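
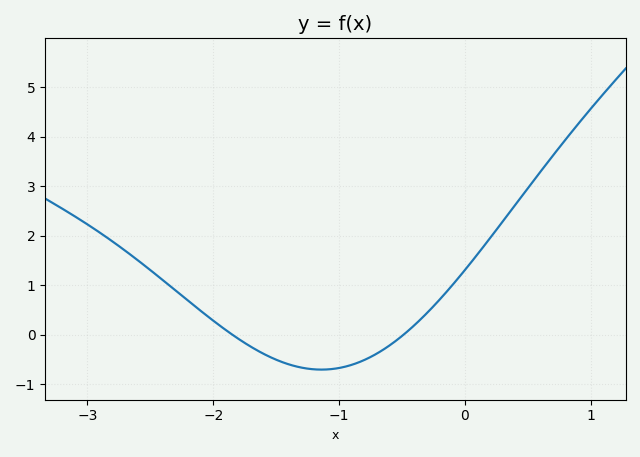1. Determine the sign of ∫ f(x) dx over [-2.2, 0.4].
positive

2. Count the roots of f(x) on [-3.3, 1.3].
2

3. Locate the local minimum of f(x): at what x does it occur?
-1.14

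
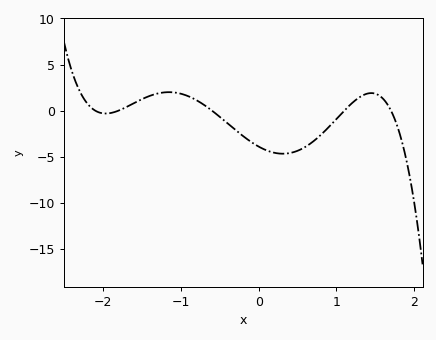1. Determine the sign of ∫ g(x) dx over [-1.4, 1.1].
negative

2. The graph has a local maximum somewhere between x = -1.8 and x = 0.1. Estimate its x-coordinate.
-1.15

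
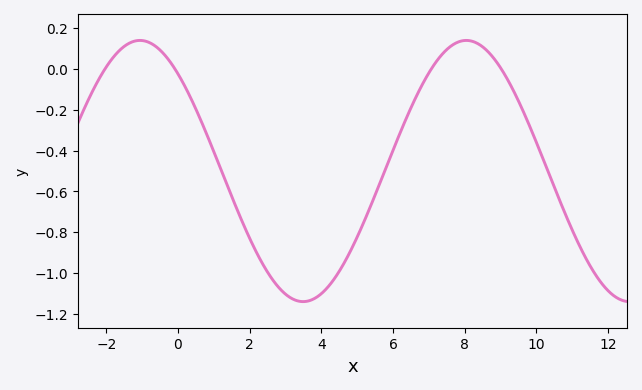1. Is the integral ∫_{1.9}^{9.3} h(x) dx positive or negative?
negative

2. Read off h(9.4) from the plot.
-0.12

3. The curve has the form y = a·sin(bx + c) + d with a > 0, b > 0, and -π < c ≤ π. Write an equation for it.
y = 0.64sin(0.69x + 2.3) - 0.5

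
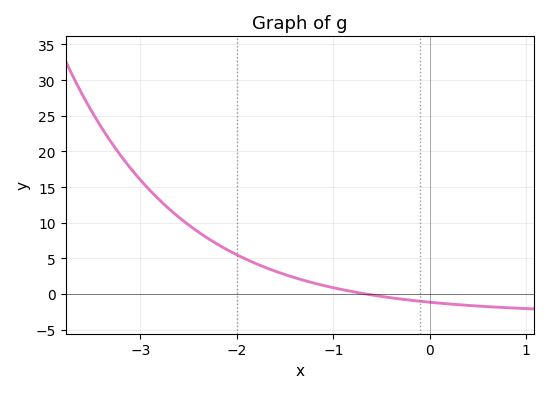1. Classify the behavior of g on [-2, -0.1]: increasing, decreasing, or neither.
decreasing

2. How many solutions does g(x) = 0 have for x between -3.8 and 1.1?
1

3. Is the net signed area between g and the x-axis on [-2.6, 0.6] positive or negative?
positive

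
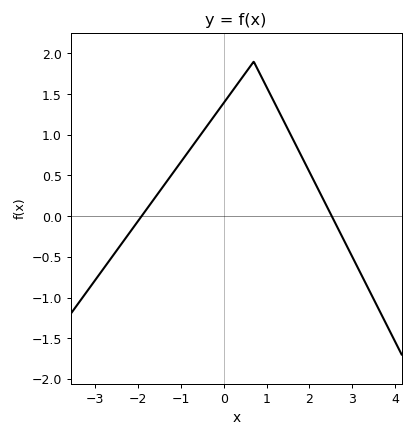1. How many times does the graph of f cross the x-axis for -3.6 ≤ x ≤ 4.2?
2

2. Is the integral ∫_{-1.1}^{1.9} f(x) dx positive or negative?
positive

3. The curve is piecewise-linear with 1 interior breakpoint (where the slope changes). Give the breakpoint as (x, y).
(0.7, 1.9)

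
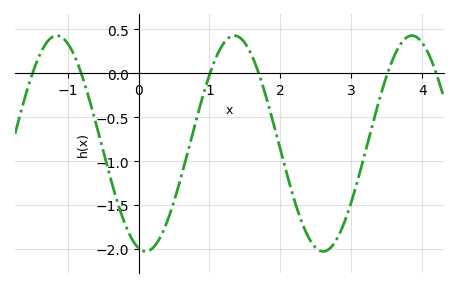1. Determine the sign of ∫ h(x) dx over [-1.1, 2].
negative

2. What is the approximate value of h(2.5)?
-2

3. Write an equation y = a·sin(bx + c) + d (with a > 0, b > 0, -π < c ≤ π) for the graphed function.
y = 1.23sin(2.5x - 1.8) - 0.8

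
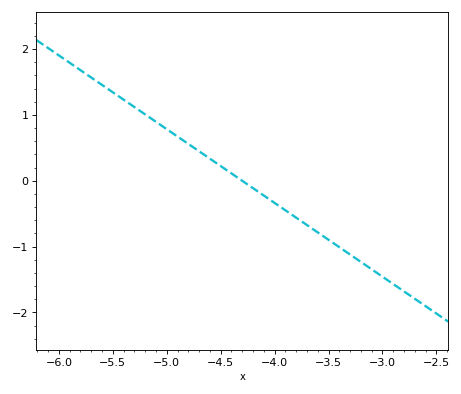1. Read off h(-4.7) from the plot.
0.448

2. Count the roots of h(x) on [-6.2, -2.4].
1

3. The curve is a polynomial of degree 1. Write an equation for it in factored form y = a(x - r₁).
y = -1.12(x + 4.3)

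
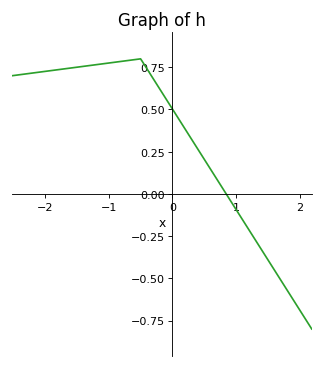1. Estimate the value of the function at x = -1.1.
0.78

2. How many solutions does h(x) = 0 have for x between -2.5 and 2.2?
1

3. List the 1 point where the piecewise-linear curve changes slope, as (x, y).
(-0.5, 0.8)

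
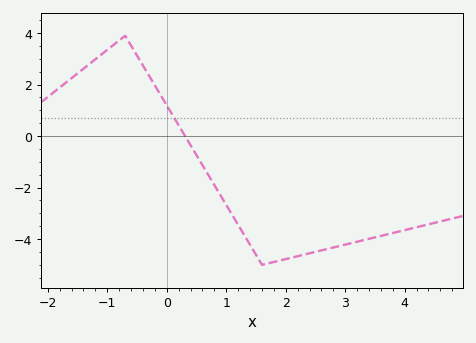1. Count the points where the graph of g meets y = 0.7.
1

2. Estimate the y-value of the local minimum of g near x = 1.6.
-5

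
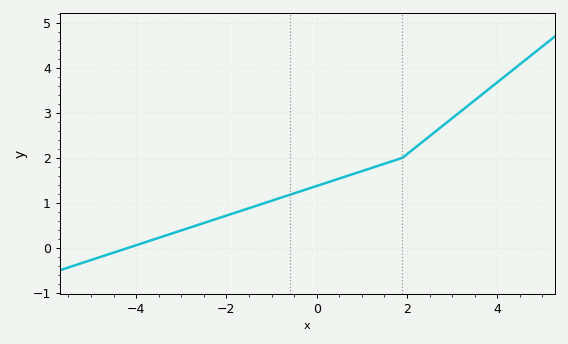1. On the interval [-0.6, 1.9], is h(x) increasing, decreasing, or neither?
increasing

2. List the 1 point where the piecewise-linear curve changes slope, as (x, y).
(1.9, 2)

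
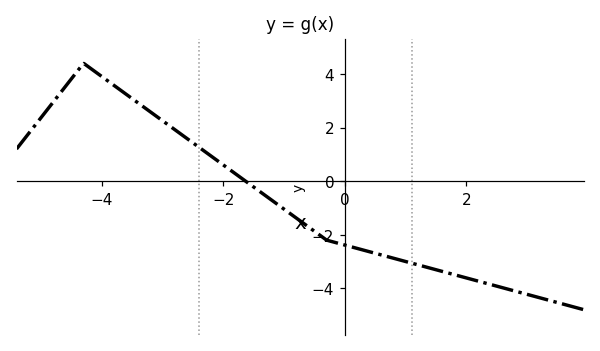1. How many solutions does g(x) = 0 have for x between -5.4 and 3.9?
1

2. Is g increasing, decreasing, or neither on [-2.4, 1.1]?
decreasing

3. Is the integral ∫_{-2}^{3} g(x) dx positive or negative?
negative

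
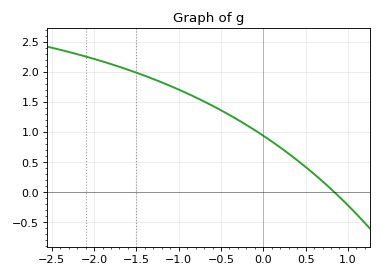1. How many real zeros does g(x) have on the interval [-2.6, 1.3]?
1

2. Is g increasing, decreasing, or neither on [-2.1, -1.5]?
decreasing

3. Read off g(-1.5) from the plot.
2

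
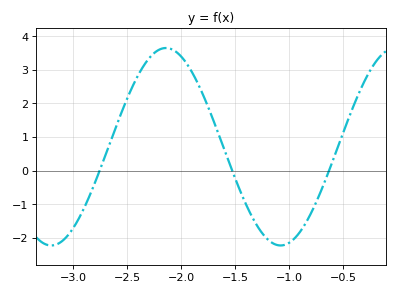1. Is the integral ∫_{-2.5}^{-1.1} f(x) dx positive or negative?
positive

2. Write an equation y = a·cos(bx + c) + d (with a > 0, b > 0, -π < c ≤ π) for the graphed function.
y = 2.94cos(2.96x + 0.06) + 0.71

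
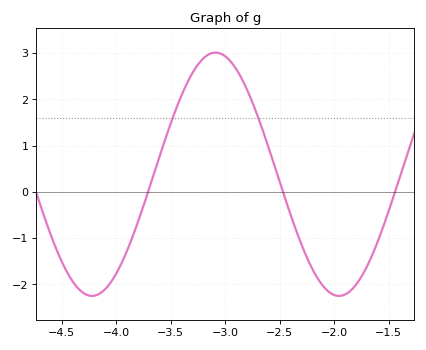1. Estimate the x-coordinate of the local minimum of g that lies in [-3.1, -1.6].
-1.95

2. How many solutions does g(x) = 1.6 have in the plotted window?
2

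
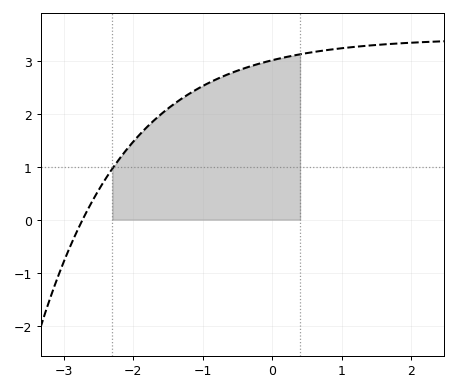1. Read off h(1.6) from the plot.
3.31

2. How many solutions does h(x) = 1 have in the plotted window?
1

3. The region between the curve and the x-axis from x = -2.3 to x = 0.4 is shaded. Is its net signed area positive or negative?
positive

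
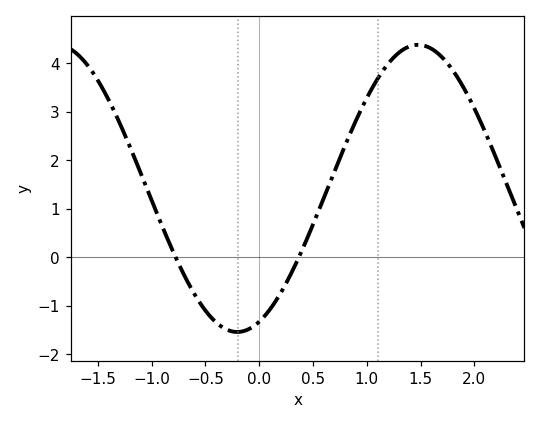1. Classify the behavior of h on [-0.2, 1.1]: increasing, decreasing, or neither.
increasing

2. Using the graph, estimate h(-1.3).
2.78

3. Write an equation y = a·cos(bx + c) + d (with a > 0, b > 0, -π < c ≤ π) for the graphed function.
y = 2.96cos(1.87x - 2.76) + 1.42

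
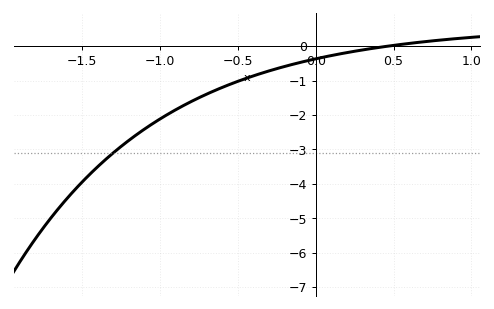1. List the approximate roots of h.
0.466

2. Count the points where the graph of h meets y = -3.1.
1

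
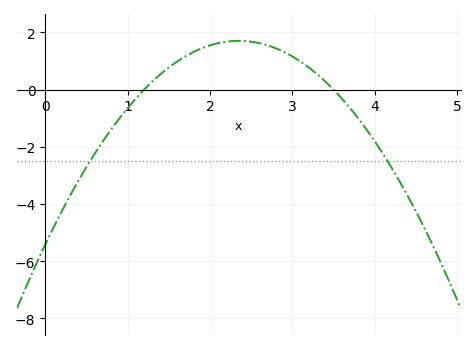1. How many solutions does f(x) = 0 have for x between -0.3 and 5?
2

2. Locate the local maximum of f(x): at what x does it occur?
2.3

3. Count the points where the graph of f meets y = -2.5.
2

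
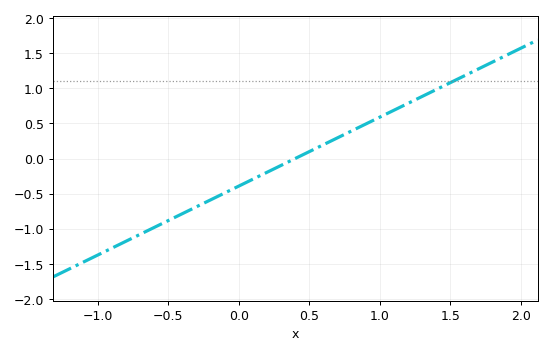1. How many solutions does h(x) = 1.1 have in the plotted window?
1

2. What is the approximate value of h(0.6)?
0.2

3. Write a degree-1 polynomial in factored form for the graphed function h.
y = 0.98(x - 0.4)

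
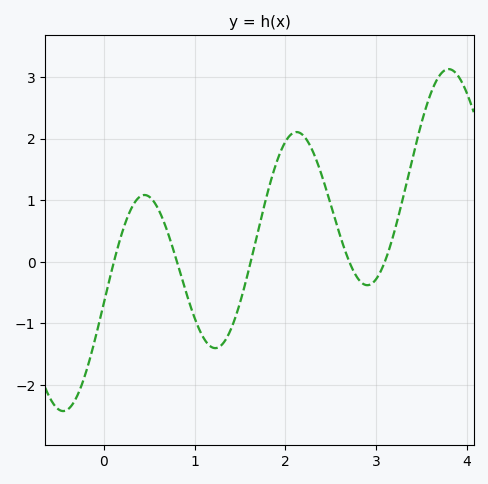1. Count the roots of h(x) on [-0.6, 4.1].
5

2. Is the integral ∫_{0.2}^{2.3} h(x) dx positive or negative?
positive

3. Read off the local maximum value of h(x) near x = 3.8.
3.1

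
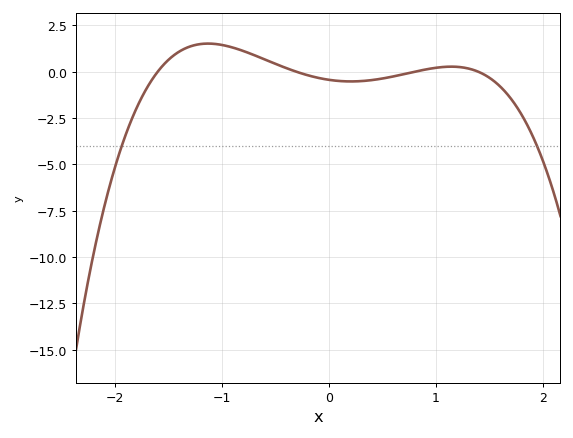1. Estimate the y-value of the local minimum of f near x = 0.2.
-0.6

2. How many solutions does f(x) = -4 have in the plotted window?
2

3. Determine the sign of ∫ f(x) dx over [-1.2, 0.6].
positive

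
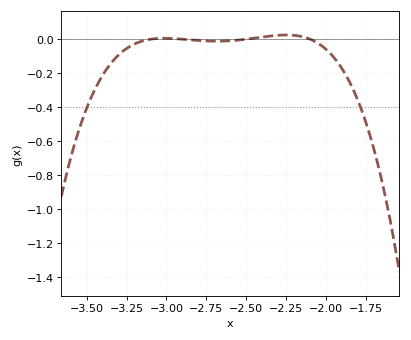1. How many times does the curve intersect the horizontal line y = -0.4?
2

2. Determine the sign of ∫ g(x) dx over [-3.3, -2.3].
negative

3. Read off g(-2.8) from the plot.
0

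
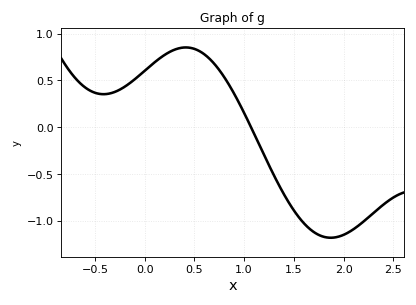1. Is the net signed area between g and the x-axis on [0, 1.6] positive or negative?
positive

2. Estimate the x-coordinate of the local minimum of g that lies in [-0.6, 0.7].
-0.4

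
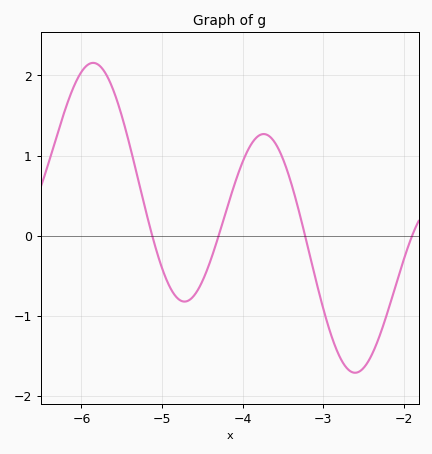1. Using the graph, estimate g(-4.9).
-0.649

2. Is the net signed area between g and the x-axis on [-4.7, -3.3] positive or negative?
positive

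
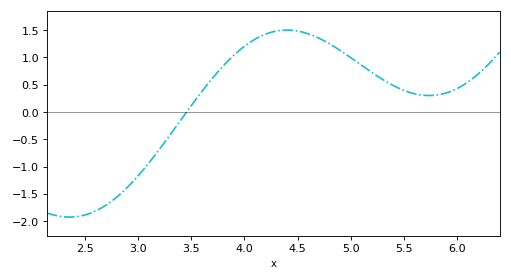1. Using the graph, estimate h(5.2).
0.7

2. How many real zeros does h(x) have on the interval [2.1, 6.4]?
1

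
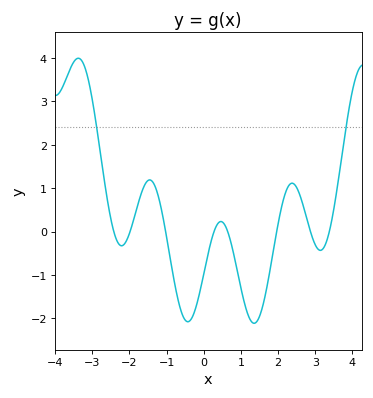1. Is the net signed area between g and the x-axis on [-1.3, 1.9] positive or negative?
negative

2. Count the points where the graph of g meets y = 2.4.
2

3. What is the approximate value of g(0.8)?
-0.497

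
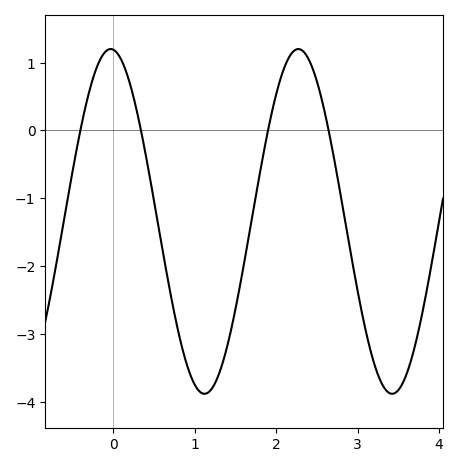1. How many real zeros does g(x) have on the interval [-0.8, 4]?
4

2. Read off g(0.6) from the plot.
-1.71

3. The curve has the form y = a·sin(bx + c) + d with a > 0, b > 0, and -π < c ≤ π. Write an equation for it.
y = 2.54sin(2.73x + 1.65) - 1.34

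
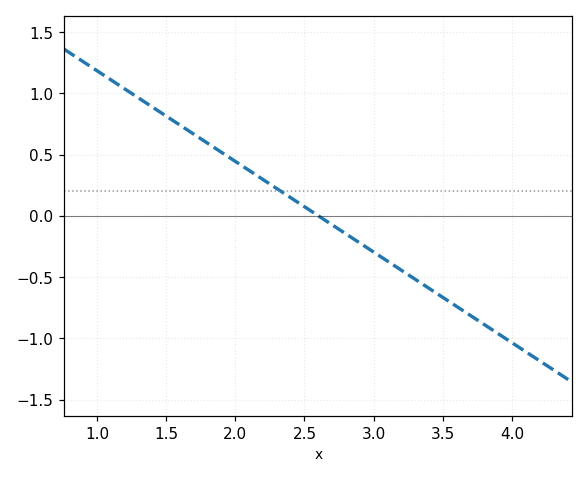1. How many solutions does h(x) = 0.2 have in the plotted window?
1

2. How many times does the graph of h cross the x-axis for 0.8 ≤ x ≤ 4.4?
1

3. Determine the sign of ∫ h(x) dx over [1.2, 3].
positive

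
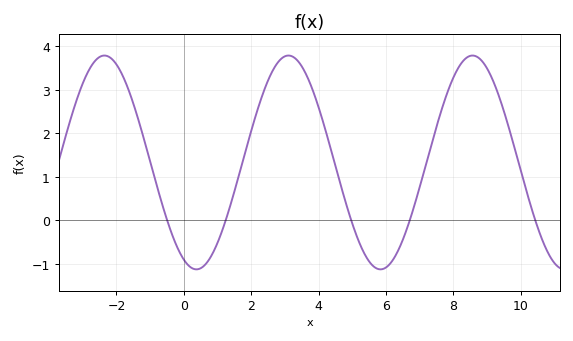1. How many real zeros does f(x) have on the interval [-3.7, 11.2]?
5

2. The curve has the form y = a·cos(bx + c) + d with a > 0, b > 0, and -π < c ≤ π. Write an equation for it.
y = 2.46cos(1.1x + 2.7) + 1.33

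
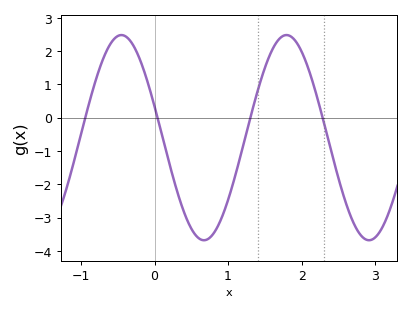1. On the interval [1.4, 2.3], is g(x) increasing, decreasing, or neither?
neither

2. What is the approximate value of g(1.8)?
2.5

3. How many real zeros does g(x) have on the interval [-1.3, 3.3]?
4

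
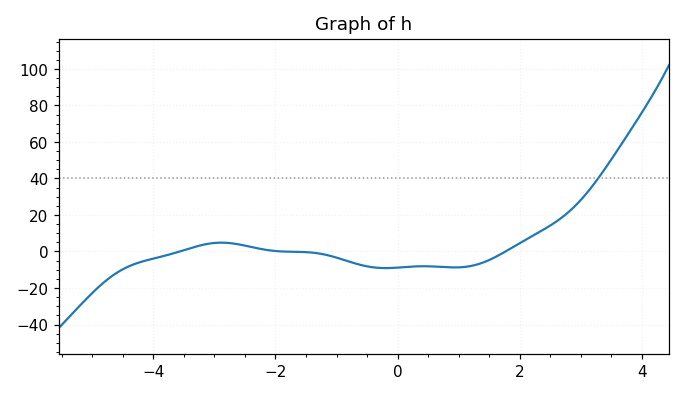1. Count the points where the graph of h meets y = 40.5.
1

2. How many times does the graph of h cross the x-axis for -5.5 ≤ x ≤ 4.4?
3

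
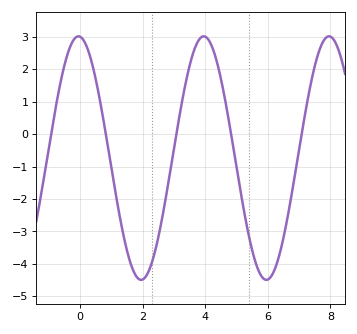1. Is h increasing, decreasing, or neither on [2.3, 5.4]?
neither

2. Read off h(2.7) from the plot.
-2.18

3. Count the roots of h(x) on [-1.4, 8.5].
5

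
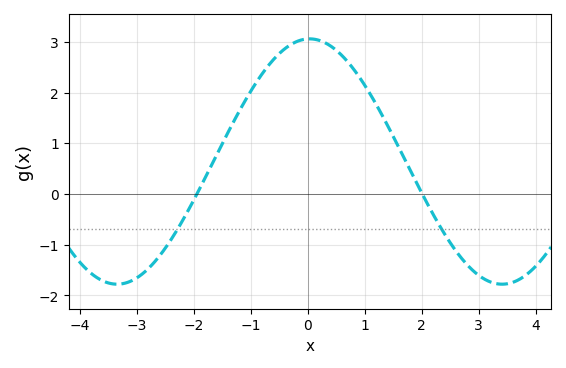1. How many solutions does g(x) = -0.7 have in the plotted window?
2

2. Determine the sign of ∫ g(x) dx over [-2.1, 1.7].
positive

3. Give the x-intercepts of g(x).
-1.94, 2.01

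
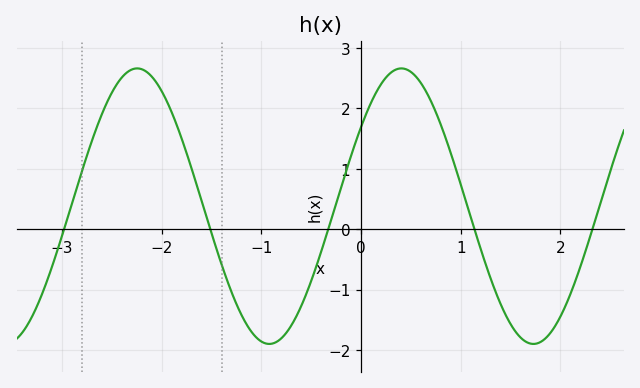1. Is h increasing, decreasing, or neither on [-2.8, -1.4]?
neither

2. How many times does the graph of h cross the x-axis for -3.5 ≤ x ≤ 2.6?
5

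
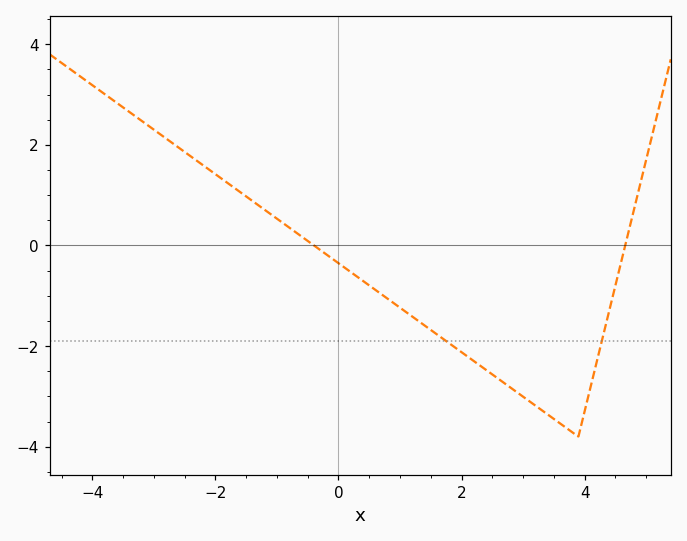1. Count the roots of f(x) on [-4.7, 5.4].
2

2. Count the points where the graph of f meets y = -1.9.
2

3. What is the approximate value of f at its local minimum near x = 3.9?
-3.8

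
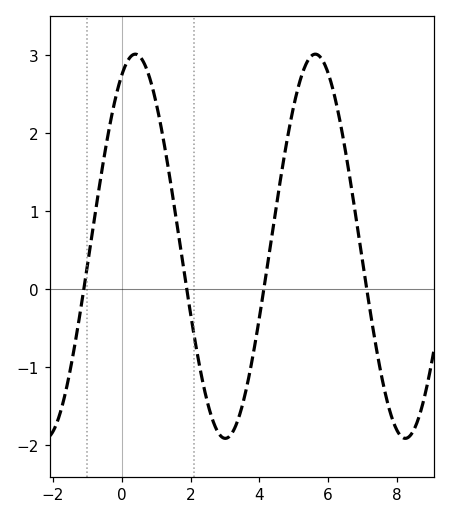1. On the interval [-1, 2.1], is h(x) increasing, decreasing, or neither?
neither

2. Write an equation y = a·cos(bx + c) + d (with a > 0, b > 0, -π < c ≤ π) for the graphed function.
y = 2.46cos(1.2x - 0.47) + 0.55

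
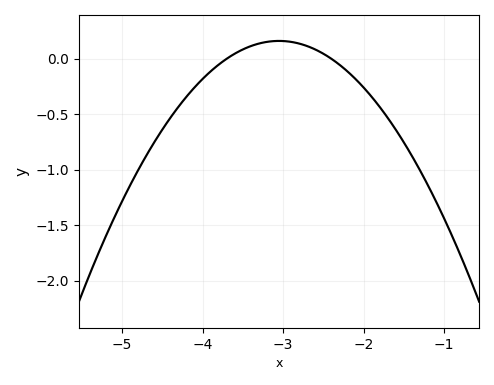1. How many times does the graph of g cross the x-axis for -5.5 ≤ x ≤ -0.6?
2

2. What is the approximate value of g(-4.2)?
-0.342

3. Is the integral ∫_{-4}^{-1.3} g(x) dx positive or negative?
negative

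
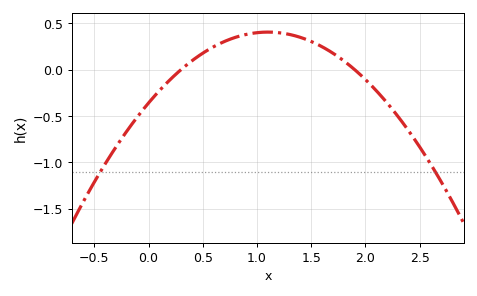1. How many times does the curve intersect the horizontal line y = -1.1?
2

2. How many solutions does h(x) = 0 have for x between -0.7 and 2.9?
2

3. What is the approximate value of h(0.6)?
0.246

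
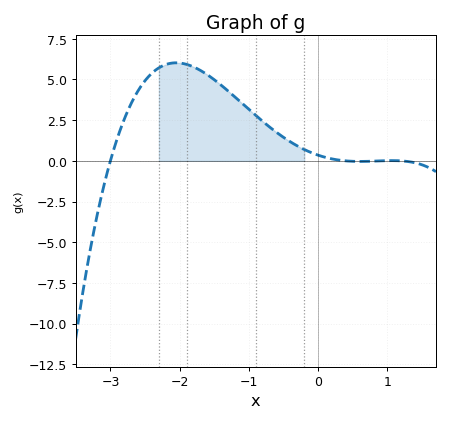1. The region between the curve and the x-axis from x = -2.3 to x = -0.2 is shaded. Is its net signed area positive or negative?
positive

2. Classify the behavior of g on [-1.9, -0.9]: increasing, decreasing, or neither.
decreasing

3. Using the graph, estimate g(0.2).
0.2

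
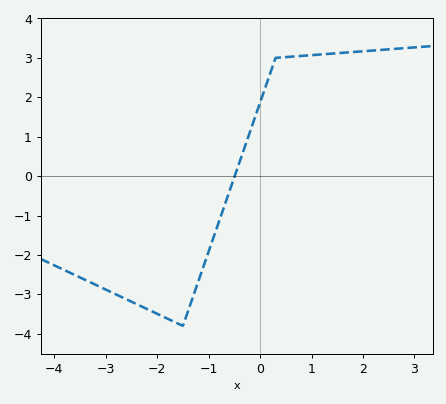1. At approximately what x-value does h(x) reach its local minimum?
-1.5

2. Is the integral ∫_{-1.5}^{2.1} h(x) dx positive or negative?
positive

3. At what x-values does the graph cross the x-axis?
-0.494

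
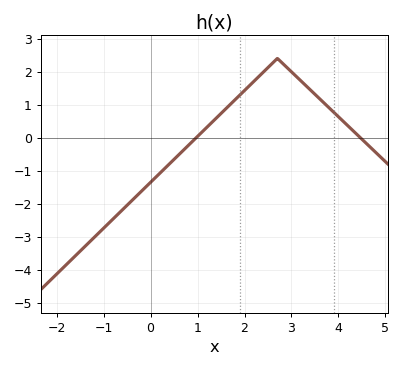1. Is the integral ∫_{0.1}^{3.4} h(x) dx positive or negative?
positive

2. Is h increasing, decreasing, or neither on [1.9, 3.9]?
neither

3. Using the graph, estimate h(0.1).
-1.2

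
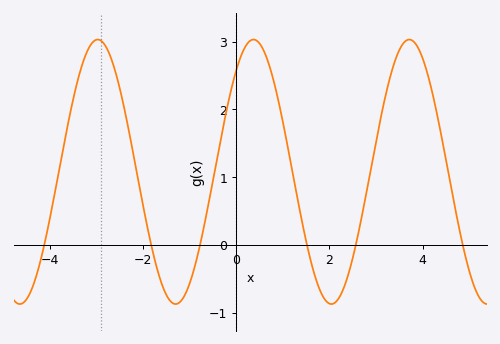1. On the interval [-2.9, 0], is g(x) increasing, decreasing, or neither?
neither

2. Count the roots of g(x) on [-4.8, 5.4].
6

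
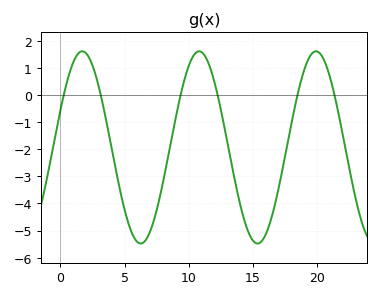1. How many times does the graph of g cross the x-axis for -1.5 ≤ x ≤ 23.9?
6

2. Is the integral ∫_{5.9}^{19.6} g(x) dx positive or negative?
negative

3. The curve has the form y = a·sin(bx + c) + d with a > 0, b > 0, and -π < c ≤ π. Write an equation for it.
y = 3.55sin(0.69x + 0.4) - 1.93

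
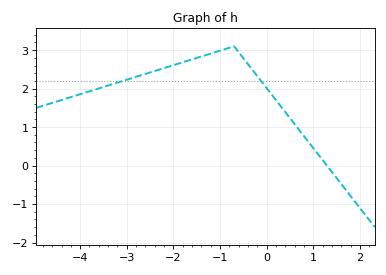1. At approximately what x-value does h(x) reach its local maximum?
-0.702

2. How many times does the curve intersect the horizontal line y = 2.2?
2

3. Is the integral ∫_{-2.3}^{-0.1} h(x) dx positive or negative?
positive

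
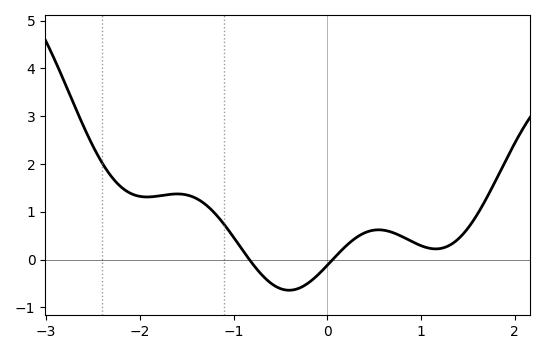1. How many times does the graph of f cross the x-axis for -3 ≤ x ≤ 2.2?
2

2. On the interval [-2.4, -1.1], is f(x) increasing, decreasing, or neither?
neither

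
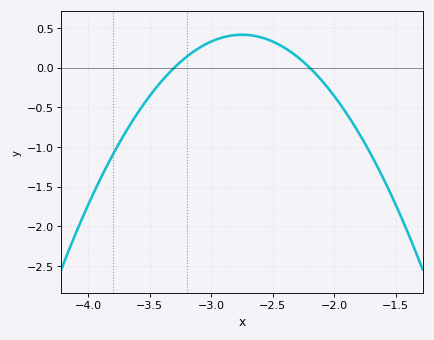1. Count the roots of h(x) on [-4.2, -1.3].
2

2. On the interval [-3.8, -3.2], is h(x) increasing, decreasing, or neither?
increasing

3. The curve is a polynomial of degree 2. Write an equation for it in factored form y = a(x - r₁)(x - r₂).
y = -1.37(x + 3.3)(x + 2.2)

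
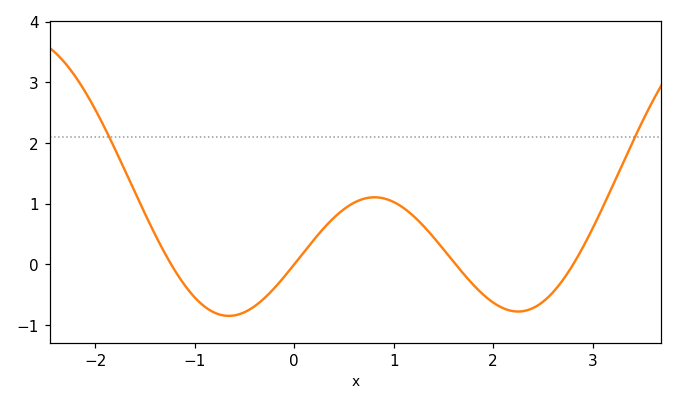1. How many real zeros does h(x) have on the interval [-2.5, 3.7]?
4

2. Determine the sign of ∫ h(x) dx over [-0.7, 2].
positive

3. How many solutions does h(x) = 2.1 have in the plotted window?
2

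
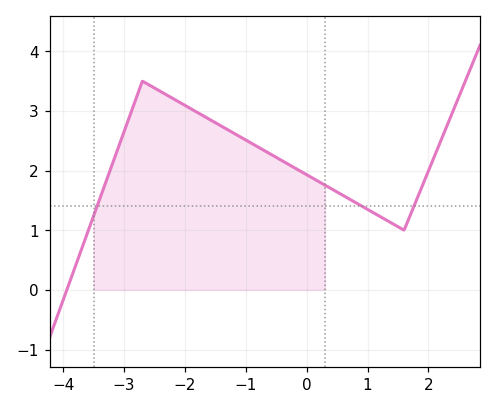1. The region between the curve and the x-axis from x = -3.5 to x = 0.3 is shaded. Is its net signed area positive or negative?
positive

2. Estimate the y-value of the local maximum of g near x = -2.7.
3.5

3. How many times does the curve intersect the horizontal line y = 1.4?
3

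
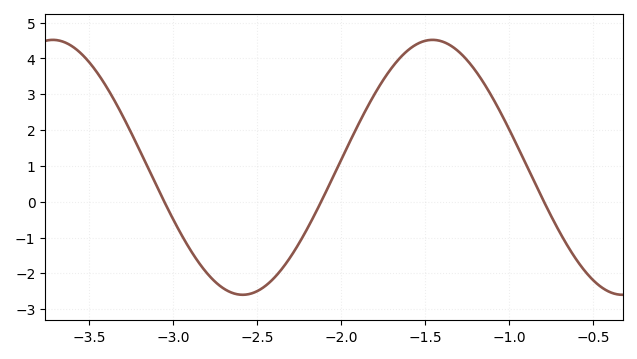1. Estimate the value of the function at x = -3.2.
1.4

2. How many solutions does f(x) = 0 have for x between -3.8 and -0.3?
3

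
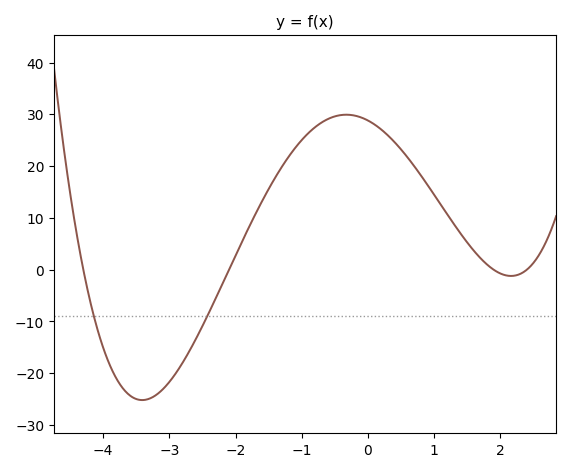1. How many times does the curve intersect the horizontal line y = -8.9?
2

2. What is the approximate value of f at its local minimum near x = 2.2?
-1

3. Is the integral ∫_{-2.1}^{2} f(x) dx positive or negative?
positive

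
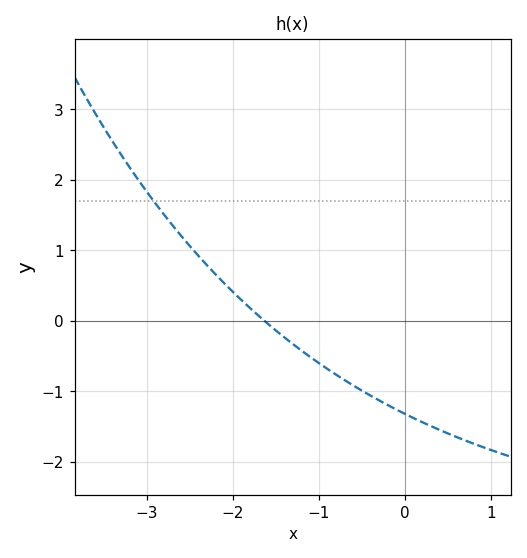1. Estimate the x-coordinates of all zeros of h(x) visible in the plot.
-1.63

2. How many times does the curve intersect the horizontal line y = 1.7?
1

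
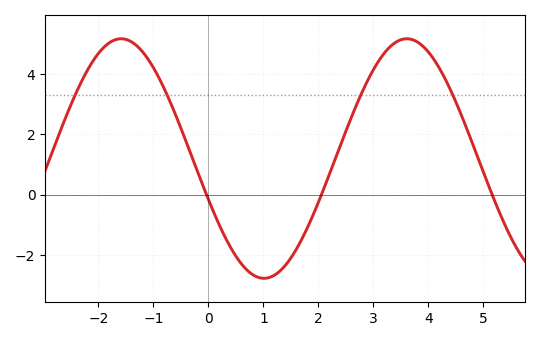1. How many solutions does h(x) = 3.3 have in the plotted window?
4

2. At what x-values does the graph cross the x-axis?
0, 2, 5.2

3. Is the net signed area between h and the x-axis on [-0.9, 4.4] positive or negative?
positive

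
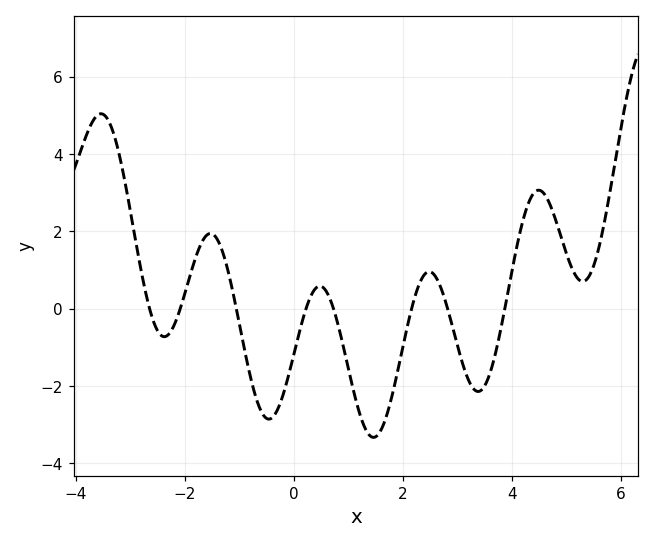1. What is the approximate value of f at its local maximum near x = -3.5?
5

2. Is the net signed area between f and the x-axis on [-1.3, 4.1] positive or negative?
negative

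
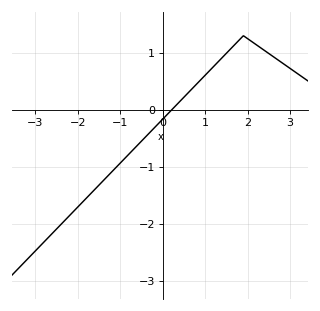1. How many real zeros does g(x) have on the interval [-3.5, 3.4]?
1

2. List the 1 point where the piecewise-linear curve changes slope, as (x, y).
(1.9, 1.3)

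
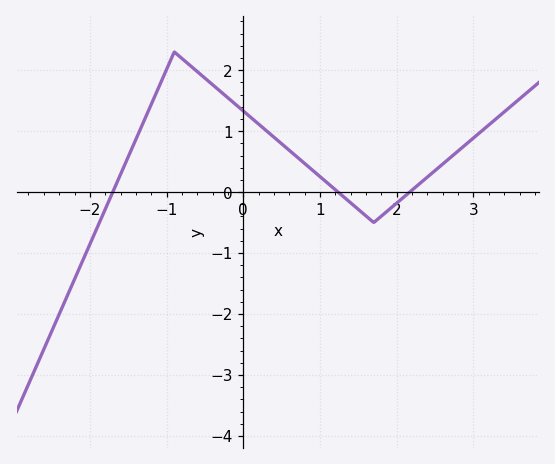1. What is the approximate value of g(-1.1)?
1.73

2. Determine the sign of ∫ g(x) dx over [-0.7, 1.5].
positive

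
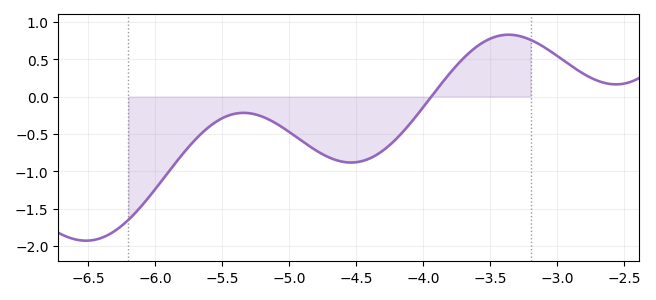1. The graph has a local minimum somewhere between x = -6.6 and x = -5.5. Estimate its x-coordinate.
-6.5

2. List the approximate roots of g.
-3.9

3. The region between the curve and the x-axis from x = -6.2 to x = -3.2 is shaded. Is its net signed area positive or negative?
negative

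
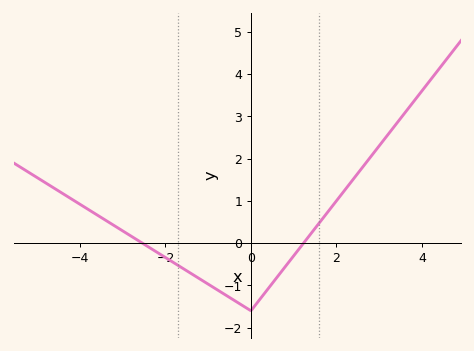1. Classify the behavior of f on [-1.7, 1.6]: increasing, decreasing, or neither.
neither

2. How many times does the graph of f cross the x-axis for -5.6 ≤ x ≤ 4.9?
2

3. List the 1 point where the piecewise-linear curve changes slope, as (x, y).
(0, -1.6)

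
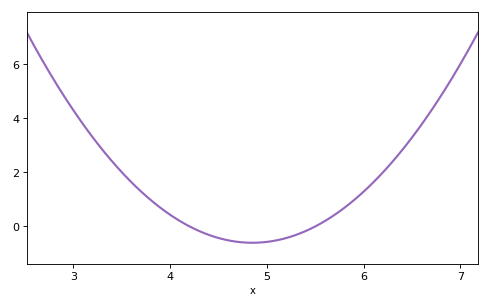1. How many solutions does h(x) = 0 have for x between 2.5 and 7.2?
2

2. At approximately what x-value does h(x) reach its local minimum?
4.85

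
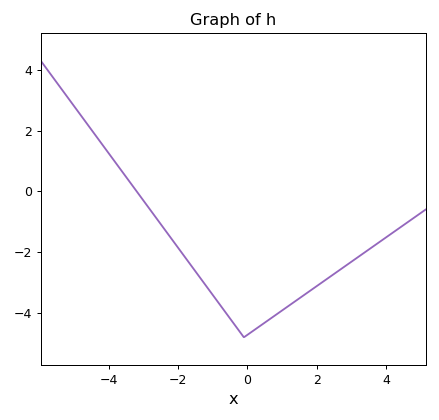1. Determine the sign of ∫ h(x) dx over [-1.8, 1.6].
negative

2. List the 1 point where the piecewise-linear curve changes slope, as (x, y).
(-0.1, -4.8)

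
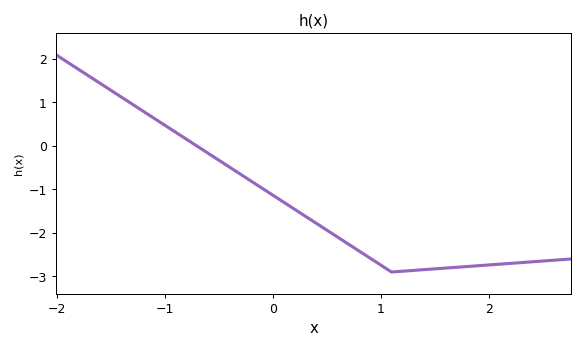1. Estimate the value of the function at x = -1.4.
1.11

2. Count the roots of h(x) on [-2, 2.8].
1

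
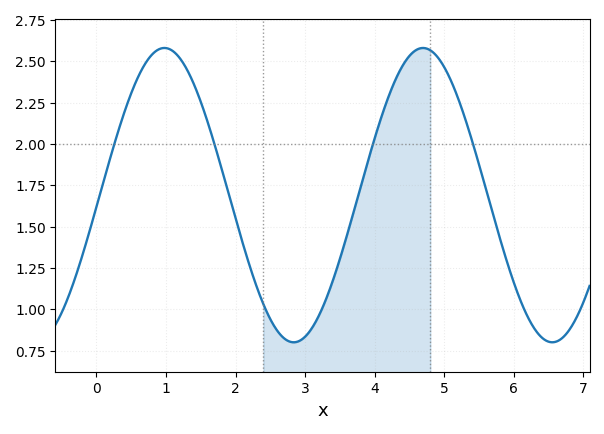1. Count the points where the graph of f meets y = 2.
4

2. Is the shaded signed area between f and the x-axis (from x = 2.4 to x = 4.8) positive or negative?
positive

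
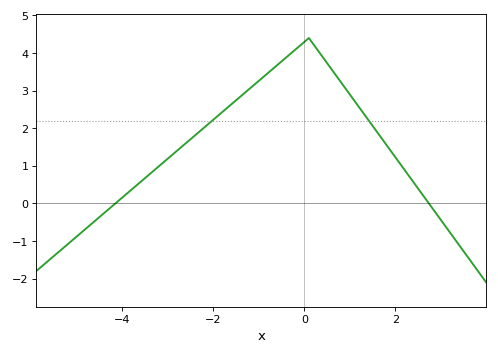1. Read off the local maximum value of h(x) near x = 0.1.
4.4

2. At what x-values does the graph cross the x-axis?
-4.2, 2.8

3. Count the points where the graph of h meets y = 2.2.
2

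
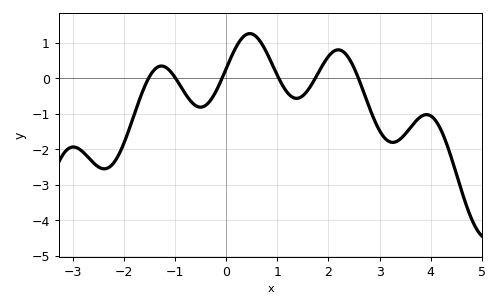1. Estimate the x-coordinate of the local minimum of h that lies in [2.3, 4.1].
3.26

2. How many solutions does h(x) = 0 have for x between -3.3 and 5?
6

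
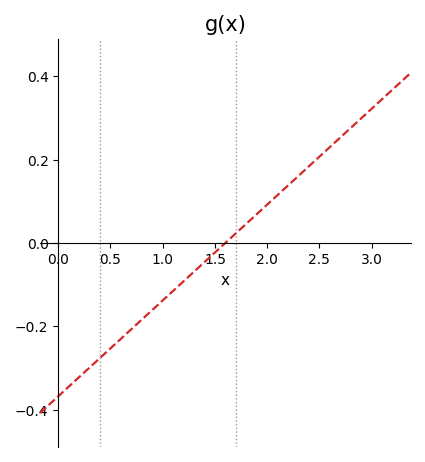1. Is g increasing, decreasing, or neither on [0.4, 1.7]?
increasing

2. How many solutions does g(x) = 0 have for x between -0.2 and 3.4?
1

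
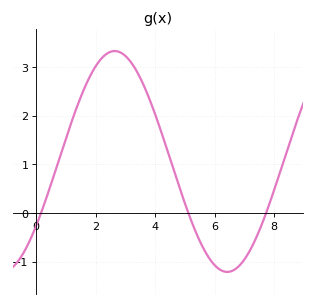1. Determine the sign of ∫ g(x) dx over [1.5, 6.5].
positive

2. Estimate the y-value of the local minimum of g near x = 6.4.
-1.21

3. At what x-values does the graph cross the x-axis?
0.164, 5.12, 7.73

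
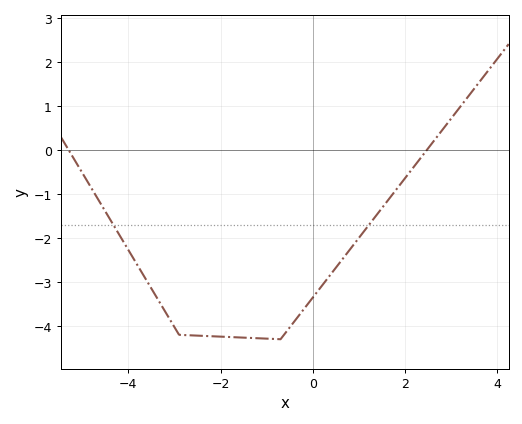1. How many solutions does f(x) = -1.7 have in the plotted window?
2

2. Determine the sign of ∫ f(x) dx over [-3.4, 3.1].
negative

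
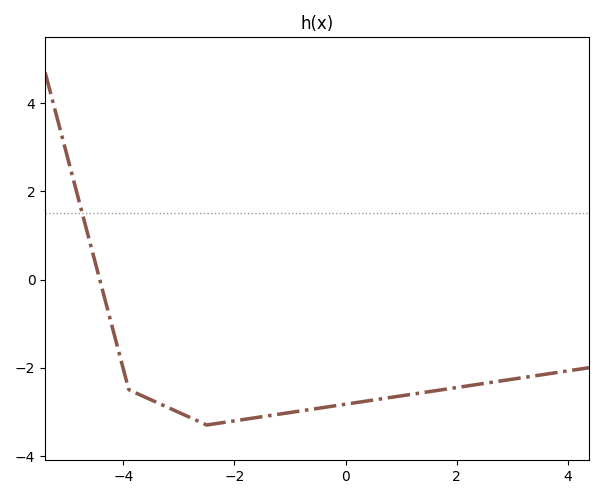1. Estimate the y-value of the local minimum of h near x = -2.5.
-3.2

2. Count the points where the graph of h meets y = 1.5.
1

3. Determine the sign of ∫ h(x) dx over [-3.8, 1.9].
negative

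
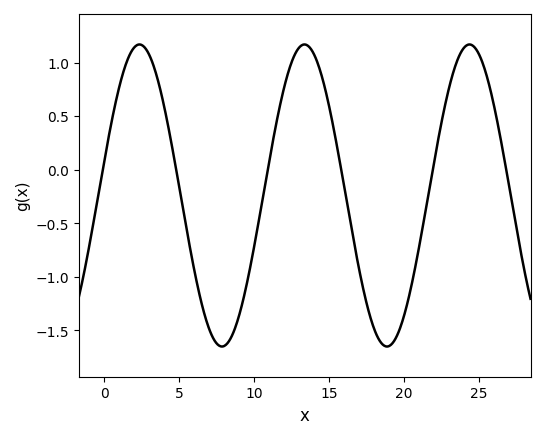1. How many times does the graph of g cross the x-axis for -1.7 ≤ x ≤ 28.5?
6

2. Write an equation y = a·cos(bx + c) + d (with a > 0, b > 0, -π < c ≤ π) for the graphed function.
y = 1.41cos(0.57x - 1.3) - 0.24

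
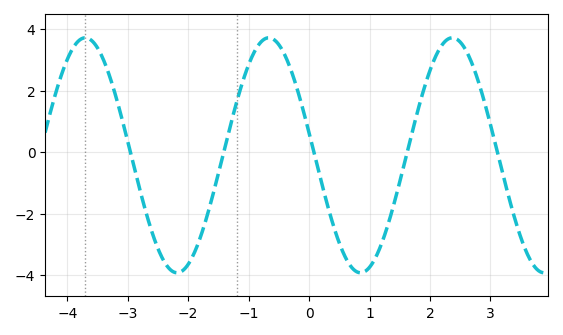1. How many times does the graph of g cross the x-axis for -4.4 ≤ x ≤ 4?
5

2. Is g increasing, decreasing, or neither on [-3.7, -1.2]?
neither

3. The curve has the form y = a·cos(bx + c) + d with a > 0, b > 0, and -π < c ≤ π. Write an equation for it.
y = 3.82cos(2.07x + 1.38) - 0.1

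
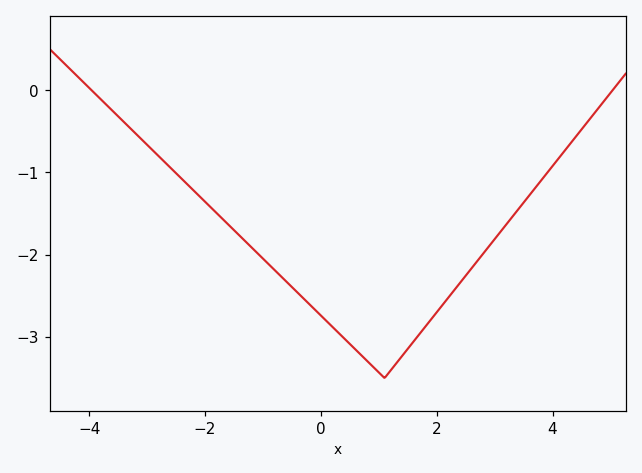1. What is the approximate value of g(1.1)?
-3.5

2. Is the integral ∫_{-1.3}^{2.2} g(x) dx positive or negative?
negative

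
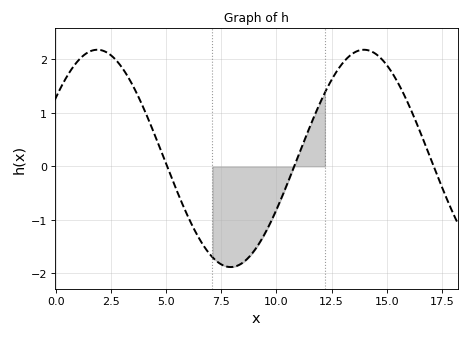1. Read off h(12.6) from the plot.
1.69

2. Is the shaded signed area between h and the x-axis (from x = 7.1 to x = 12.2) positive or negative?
negative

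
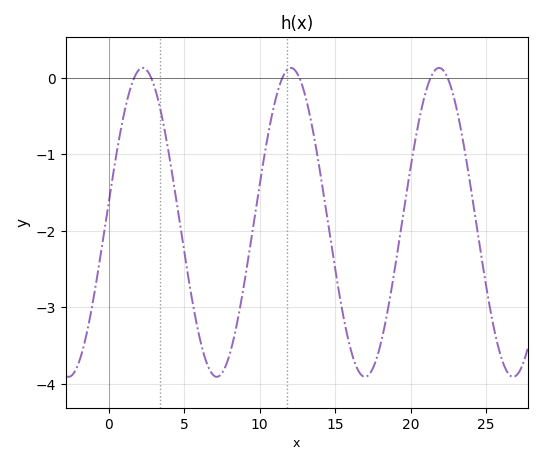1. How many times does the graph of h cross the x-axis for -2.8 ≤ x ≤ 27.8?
6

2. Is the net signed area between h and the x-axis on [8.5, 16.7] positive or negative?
negative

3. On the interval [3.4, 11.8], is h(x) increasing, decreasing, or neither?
neither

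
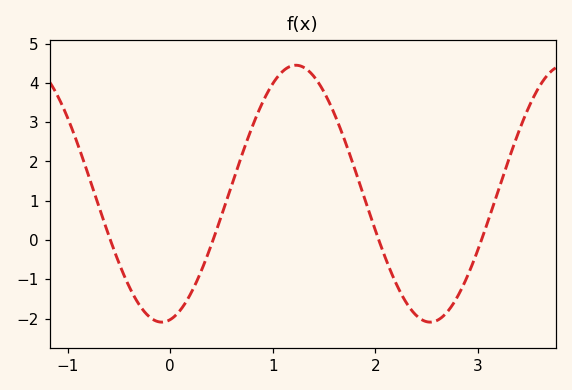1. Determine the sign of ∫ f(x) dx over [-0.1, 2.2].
positive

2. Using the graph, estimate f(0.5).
0.624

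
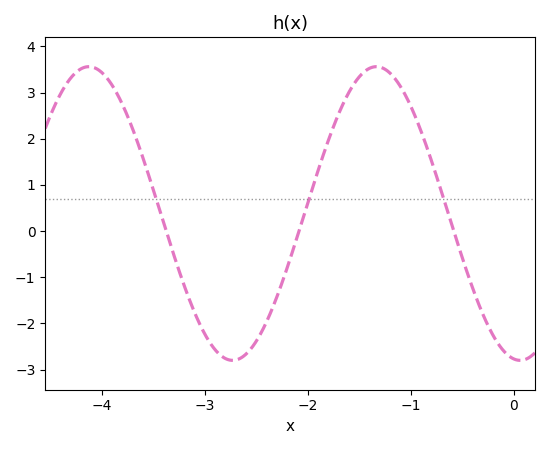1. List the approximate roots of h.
-3.4, -2.1, -0.6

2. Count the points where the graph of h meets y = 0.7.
3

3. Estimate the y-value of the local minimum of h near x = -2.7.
-2.8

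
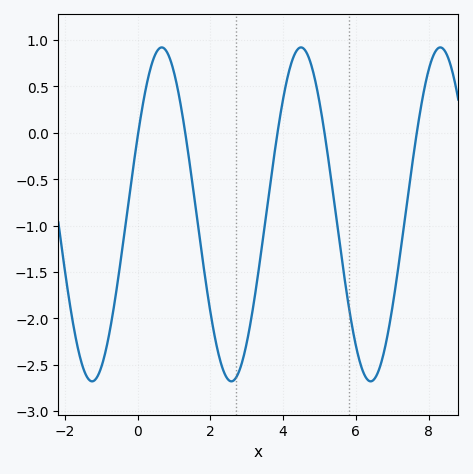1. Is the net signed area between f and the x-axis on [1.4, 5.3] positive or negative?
negative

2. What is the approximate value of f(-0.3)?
-0.885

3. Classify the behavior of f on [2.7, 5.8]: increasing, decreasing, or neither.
neither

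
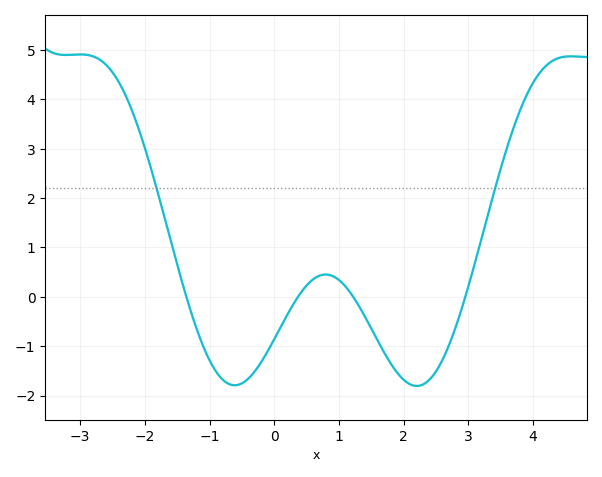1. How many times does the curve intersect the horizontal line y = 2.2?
2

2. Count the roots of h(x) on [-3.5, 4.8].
4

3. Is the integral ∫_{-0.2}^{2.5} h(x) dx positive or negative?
negative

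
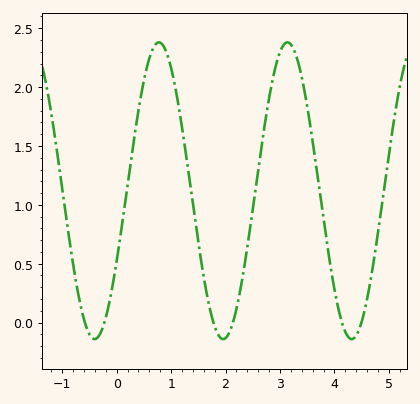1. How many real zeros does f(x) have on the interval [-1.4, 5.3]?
6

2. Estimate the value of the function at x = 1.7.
0.15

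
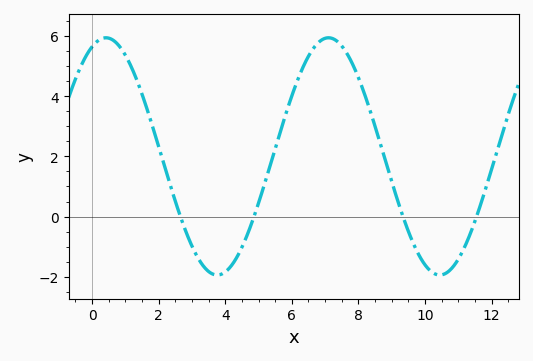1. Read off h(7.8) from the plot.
5.12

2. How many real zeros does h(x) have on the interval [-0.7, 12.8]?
4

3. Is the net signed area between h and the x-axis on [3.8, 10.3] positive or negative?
positive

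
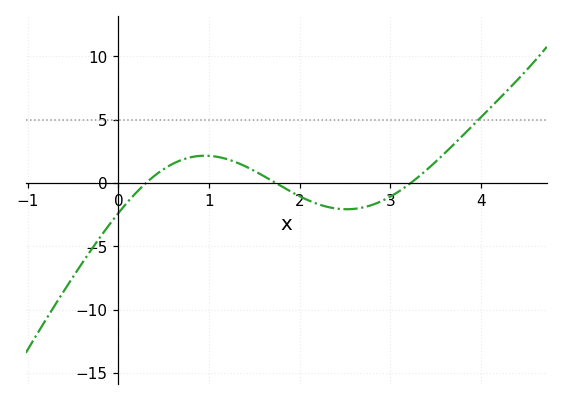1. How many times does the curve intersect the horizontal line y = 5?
1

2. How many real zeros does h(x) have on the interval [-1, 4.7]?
3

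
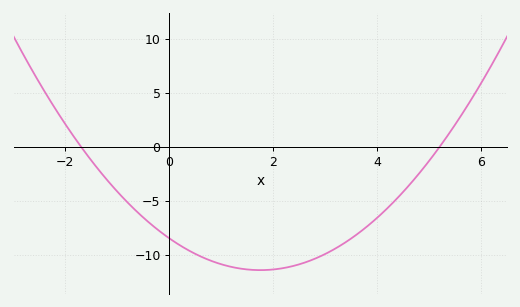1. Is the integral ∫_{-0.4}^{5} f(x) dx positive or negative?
negative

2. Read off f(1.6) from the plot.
-11.4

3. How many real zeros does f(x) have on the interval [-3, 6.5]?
2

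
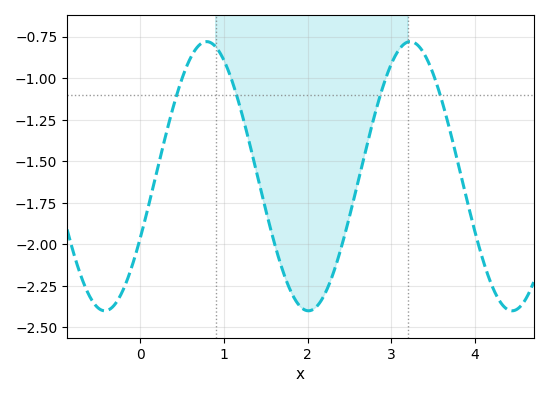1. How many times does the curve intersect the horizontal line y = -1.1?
4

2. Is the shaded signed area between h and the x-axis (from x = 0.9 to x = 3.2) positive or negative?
negative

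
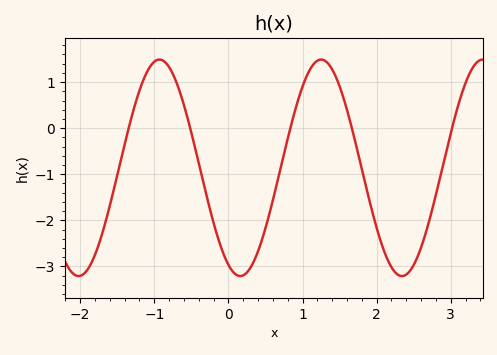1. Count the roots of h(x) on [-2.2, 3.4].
5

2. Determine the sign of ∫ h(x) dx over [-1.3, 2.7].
negative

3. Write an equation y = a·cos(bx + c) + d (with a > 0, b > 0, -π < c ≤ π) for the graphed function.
y = 2.35cos(2.88x + 2.68) - 0.86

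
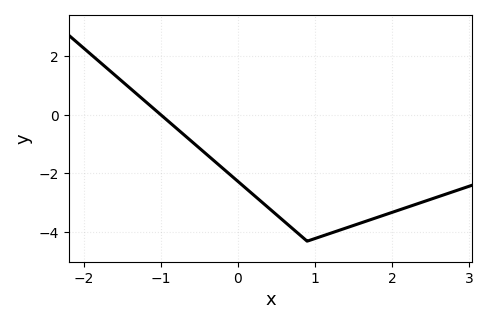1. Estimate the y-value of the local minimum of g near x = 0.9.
-4.3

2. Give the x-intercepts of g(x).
-1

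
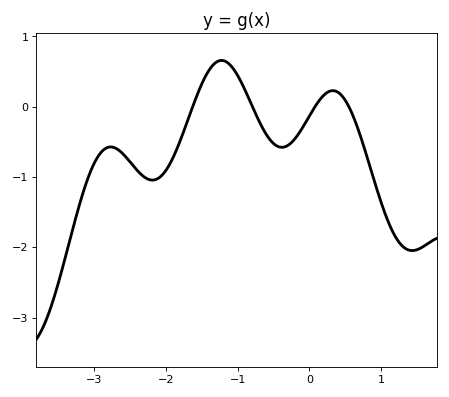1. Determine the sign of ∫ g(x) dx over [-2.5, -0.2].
negative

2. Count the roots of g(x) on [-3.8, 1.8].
4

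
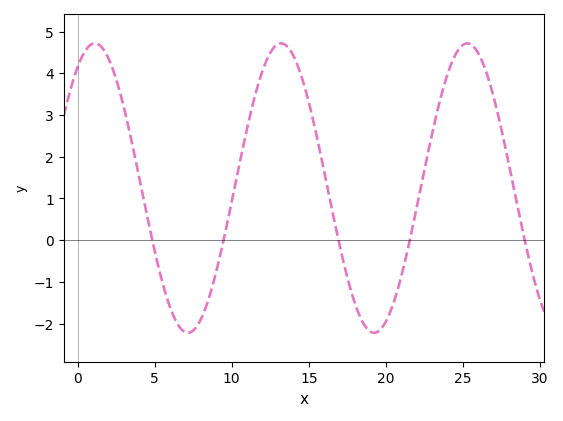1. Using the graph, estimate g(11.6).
3.6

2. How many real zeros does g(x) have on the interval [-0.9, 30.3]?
5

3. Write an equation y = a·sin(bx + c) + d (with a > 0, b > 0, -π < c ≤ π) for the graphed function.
y = 3.47sin(0.52x + 0.99) + 1.25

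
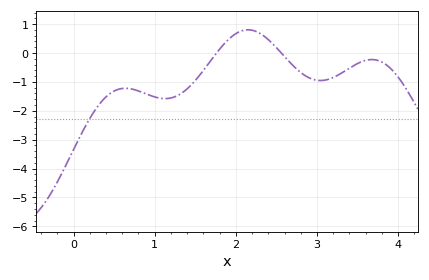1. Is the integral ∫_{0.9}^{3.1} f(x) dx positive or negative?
negative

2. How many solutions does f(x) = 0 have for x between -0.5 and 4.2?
2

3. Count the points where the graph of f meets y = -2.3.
1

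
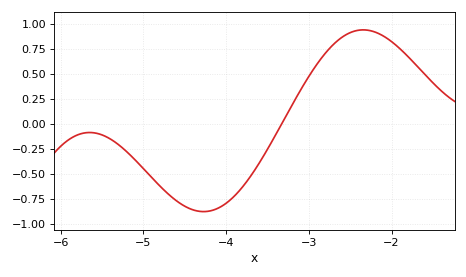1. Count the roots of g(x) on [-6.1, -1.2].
1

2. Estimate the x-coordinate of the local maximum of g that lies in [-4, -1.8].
-2.34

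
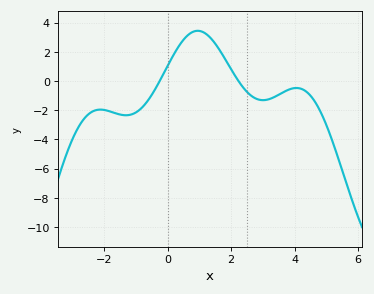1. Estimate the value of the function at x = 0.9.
3.43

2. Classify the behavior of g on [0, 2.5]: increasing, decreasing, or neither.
neither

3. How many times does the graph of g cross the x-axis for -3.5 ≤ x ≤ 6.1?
2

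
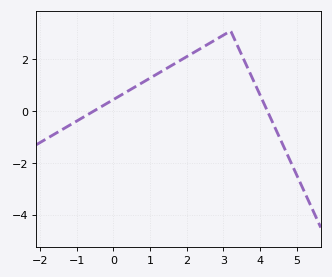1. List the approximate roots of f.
-0.538, 4.2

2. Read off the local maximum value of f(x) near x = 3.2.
3.1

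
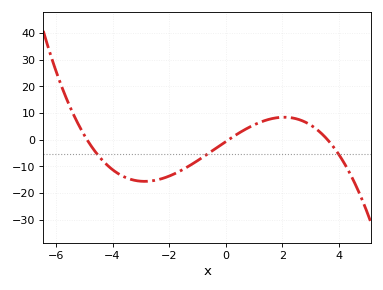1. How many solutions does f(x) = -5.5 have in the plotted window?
3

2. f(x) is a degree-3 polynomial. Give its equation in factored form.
y = -0.4(x + 4.9)(x - 0.1)(x - 3.6)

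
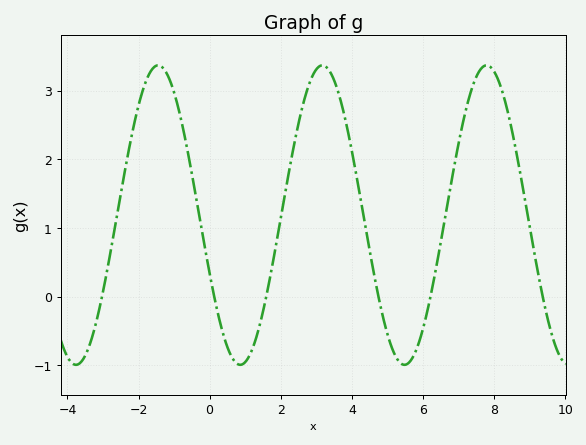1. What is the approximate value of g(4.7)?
0.128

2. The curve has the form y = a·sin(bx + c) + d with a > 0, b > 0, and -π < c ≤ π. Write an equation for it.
y = 2.18sin(1.36x - 2.74) + 1.19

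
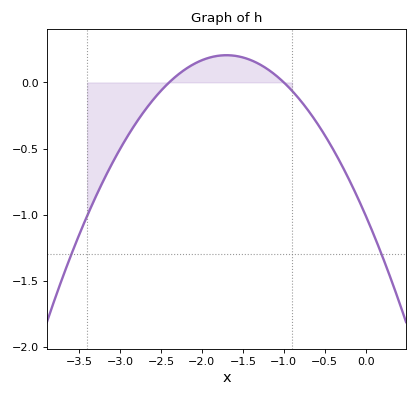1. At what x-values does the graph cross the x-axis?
-2.4, -1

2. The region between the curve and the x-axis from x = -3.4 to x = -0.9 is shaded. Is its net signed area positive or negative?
negative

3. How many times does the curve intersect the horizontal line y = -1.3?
2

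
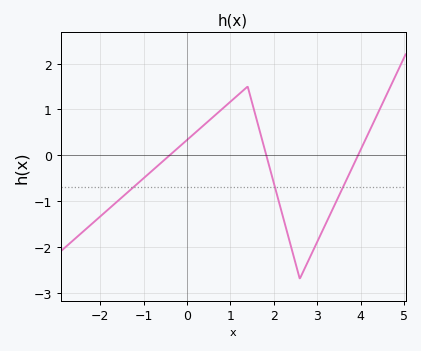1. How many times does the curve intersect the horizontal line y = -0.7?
3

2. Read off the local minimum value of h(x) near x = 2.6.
-2.7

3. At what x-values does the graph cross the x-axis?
-0.396, 1.83, 3.94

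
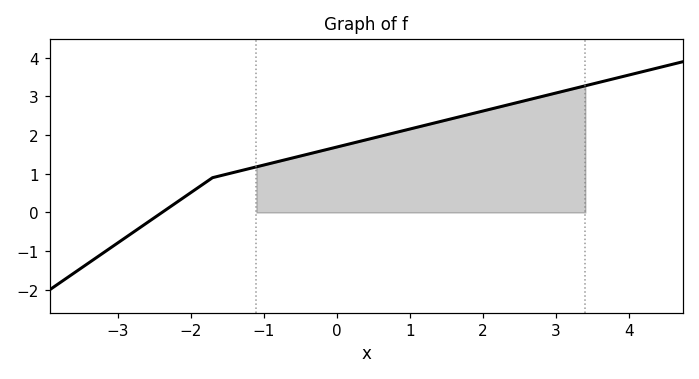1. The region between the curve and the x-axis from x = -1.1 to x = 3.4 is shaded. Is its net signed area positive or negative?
positive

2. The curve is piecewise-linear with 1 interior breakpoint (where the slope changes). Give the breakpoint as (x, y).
(-1.7, 0.9)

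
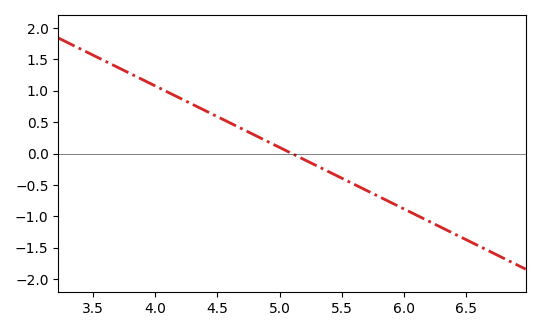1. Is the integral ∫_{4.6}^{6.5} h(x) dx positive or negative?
negative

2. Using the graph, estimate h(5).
0.098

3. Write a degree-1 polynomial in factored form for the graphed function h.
y = -0.98(x - 5.1)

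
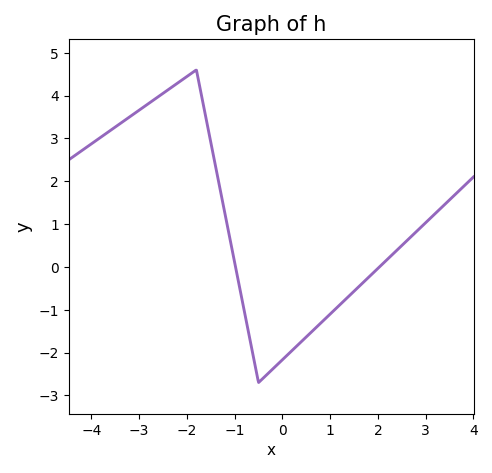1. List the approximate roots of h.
-1, 2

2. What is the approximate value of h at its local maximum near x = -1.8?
4.6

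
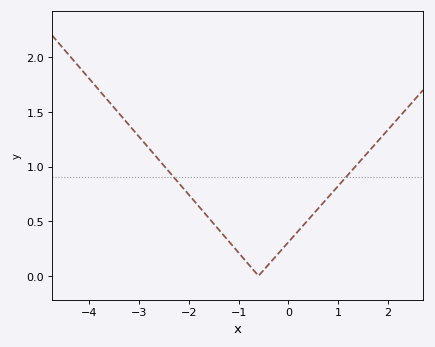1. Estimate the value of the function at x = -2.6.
1.06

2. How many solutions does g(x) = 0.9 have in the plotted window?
2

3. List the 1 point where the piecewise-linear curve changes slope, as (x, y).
(-0.6, 0)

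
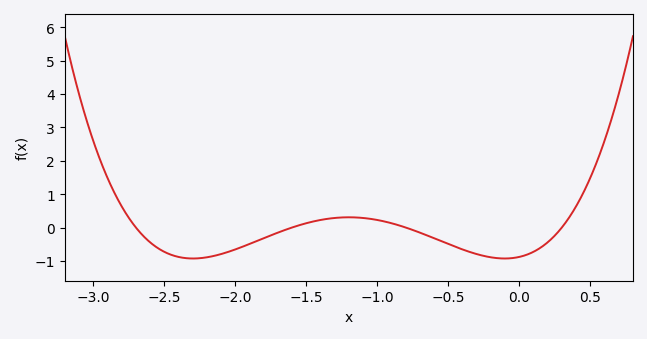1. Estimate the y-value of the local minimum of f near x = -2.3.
-0.928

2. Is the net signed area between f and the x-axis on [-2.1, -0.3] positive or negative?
negative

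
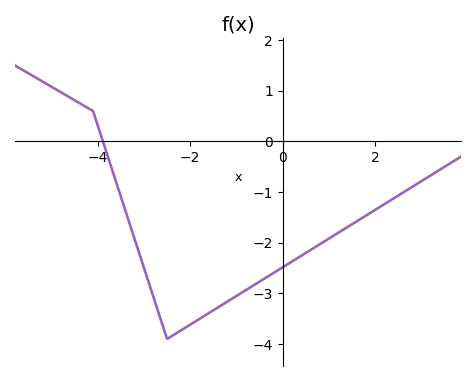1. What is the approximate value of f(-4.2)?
0.653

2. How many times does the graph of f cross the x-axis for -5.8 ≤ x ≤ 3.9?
1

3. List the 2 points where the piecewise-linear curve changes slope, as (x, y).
(-4.1, 0.6); (-2.5, -3.9)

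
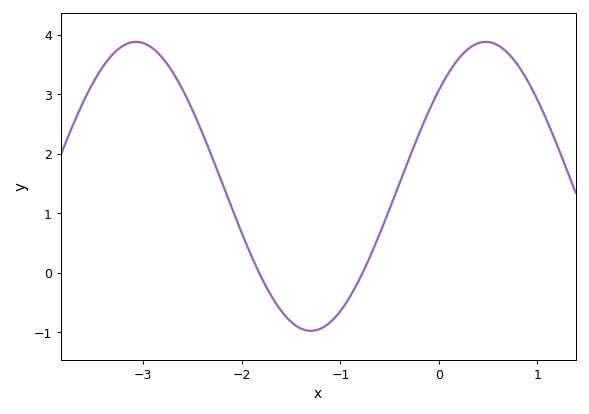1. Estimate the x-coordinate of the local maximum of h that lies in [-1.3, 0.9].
0.475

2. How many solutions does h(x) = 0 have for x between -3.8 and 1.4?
2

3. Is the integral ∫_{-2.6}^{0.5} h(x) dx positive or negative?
positive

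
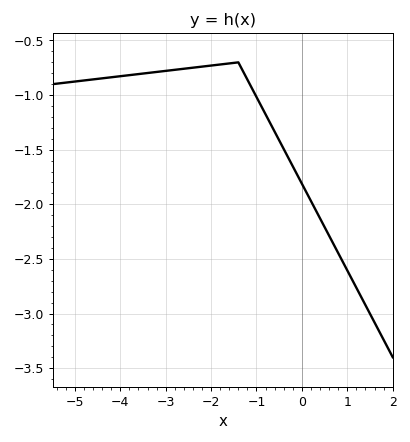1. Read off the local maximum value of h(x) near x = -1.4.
-0.7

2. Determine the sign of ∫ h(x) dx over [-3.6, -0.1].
negative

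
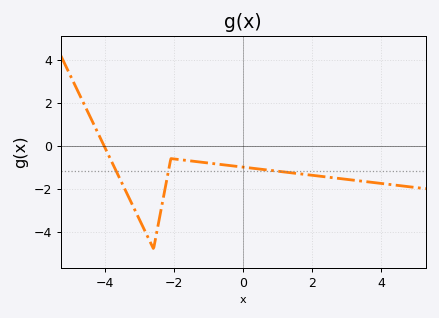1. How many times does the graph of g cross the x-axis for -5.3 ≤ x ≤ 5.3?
1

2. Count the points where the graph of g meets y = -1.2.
3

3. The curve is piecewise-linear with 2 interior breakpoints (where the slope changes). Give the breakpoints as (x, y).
(-2.6, -4.8); (-2.1, -0.6)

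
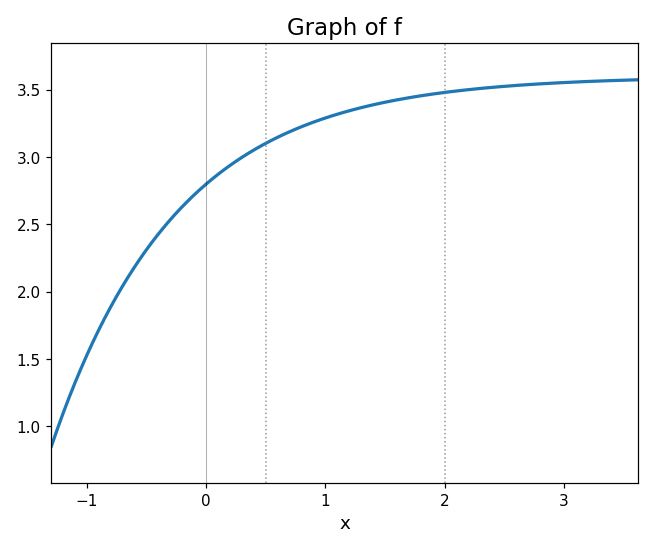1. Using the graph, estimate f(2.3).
3.5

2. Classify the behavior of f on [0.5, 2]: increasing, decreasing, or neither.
increasing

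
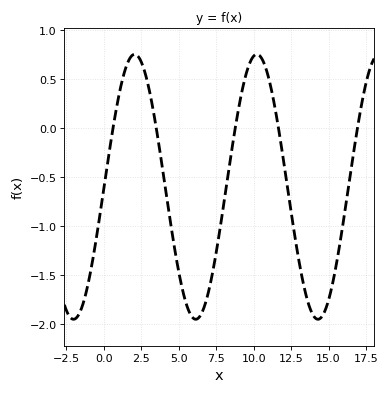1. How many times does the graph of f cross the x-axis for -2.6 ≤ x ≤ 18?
5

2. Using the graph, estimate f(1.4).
0.6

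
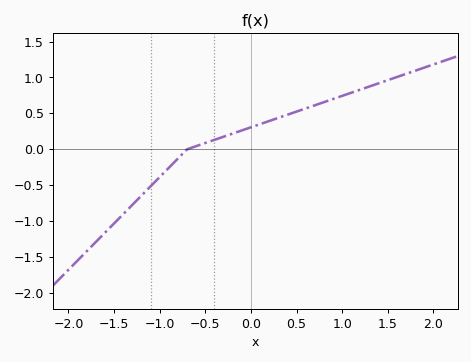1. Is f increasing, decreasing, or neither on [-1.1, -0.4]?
increasing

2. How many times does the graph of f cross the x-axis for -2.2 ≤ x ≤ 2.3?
1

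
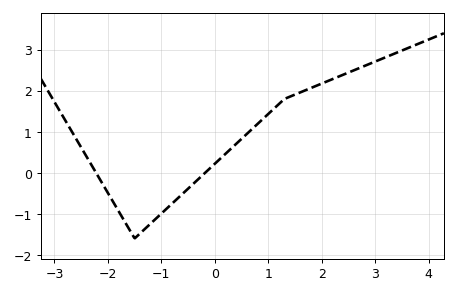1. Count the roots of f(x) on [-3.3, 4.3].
2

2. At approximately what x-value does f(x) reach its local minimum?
-1.5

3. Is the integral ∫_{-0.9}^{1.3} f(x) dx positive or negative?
positive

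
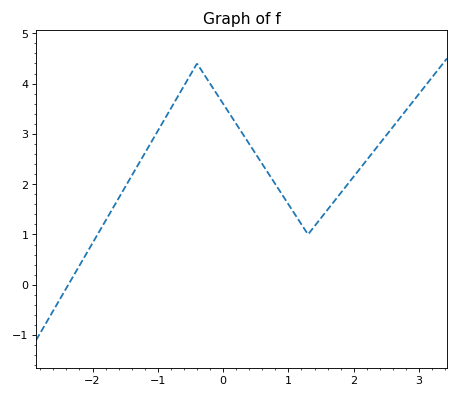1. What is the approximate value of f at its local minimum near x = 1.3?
1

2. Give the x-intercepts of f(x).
-2.4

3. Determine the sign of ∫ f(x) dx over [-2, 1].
positive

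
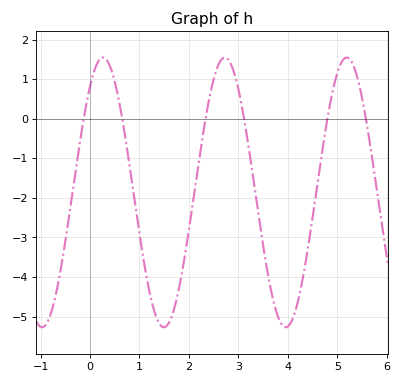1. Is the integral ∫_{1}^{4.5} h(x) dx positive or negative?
negative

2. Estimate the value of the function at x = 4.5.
-2.5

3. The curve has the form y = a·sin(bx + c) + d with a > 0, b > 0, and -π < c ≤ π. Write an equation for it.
y = 3.41sin(2.55x + 0.902) - 1.86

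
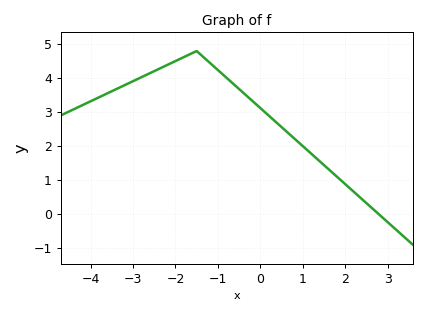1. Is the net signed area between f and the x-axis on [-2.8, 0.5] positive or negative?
positive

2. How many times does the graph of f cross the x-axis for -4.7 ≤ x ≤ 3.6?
1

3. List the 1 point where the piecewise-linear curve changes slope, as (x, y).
(-1.5, 4.8)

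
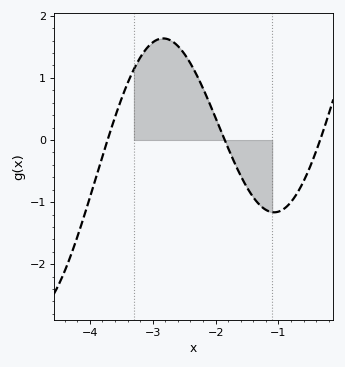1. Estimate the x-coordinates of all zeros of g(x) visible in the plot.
-3.7, -1.9, -0.3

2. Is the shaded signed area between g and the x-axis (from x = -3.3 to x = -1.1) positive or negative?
positive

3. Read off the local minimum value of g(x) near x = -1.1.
-1.2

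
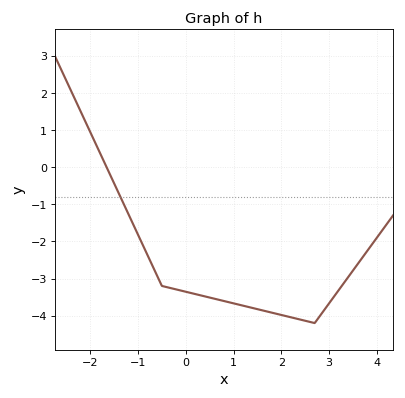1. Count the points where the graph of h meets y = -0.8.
1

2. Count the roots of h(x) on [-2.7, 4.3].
1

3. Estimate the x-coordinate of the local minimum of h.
2.7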